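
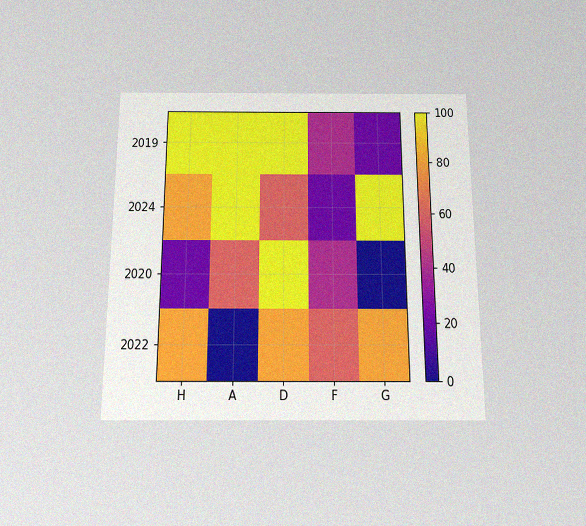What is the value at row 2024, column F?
The chart is viewed slightly from below, with some photo noise. Matching cell (2024, F) against the colorbar gives 20.

20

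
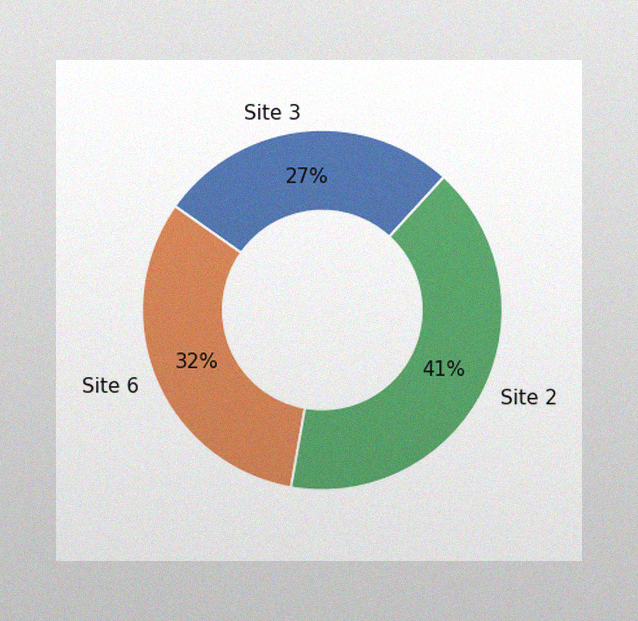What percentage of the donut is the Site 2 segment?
41%

The image has some photo noise and uneven lighting. The Site 2 segment takes up 41% of the ring.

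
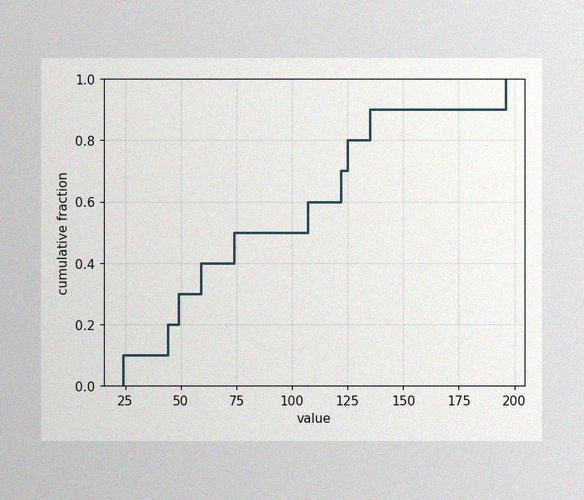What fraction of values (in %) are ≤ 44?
20%

The image has some photo noise and uneven lighting. At x=44 the ECDF step is at 20%.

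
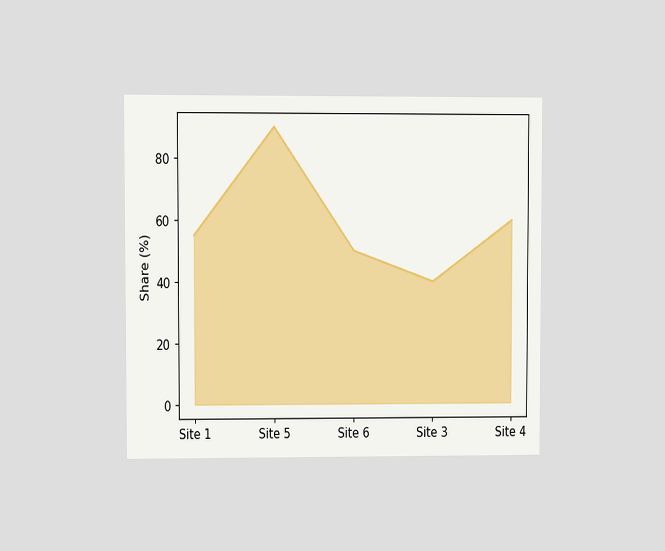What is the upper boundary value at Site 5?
The chart is viewed at a slight angle. At Site 5 the upper boundary is at 90%.

90%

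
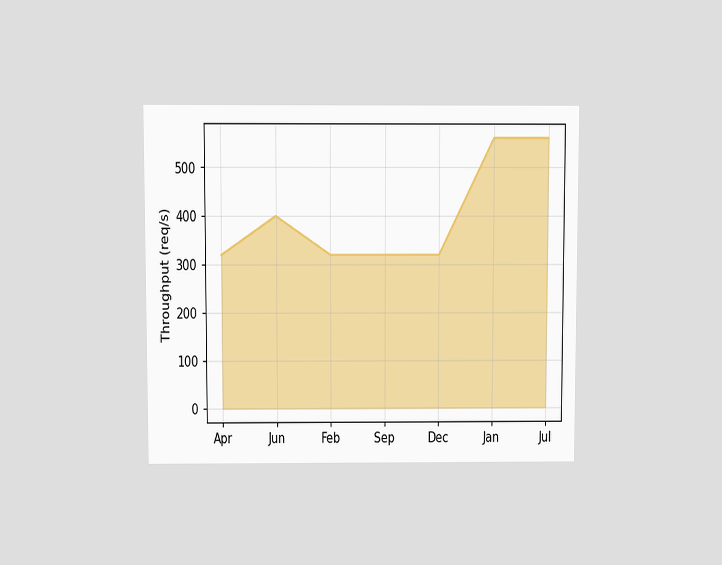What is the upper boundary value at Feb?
320req/s

The chart is viewed slightly from above. At Feb the upper boundary is at 320req/s.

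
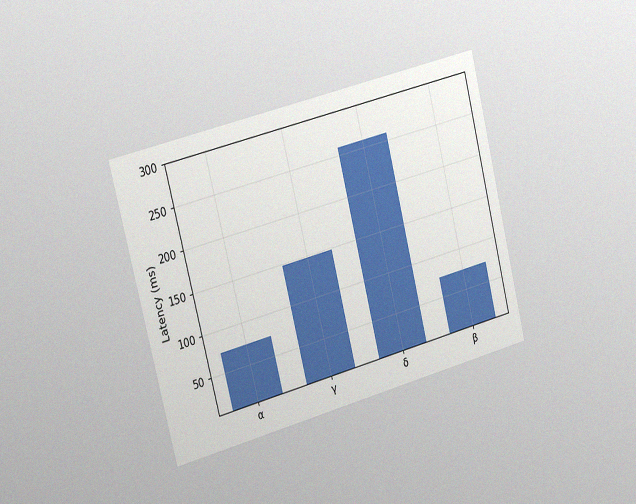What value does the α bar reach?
The chart is tilted about 14° counter-clockwise and viewed slightly from the left, with some photo noise. Reading along the chart's y-axis, the α bar reaches 74ms.

74ms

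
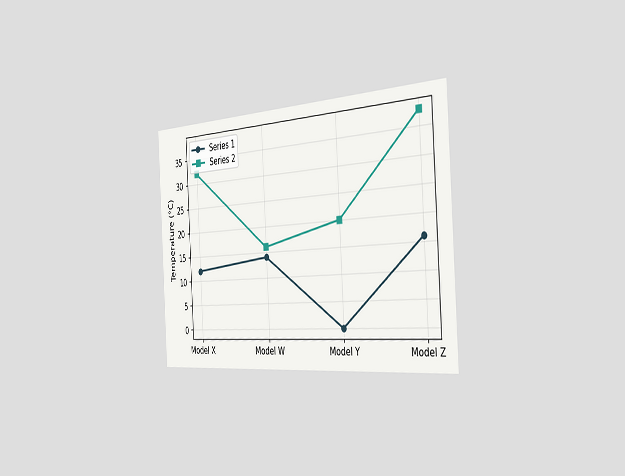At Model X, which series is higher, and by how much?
Series 2, by 20°C

The chart is tilted about 3° counter-clockwise and viewed slightly from the right. At Model X, Series 2 sits above the other line by 20°C.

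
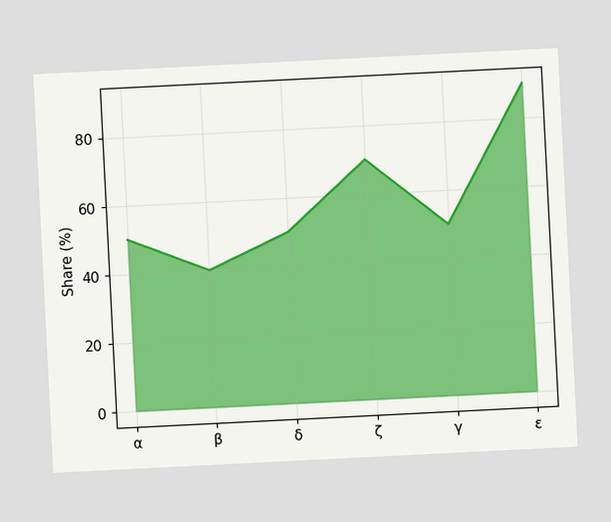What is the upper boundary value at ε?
The chart is tilted about 3° counter-clockwise. At ε the upper boundary is at 90%.

90%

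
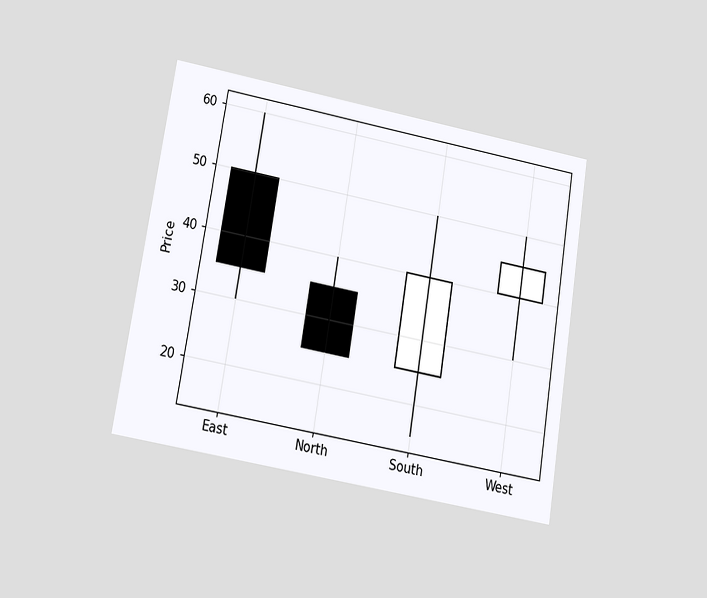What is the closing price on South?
40

The chart is tilted about 9° clockwise and viewed slightly from below. The South candle closes at 40.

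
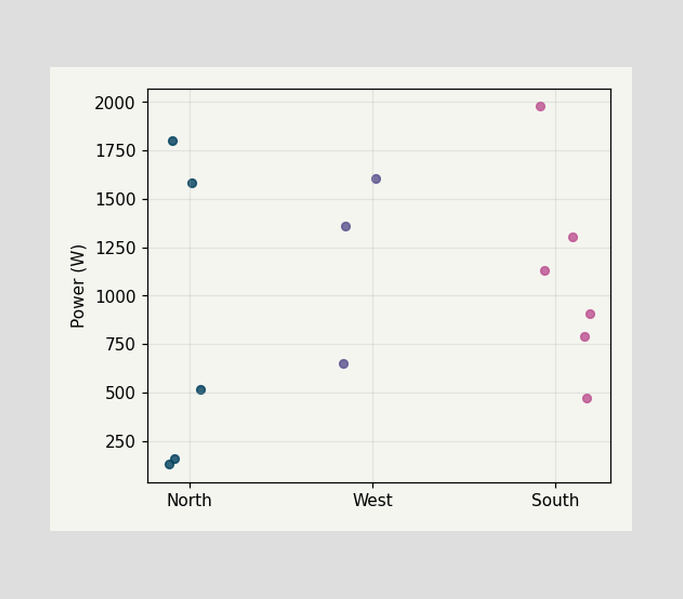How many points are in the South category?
Counting the markers in the South column gives 6.

6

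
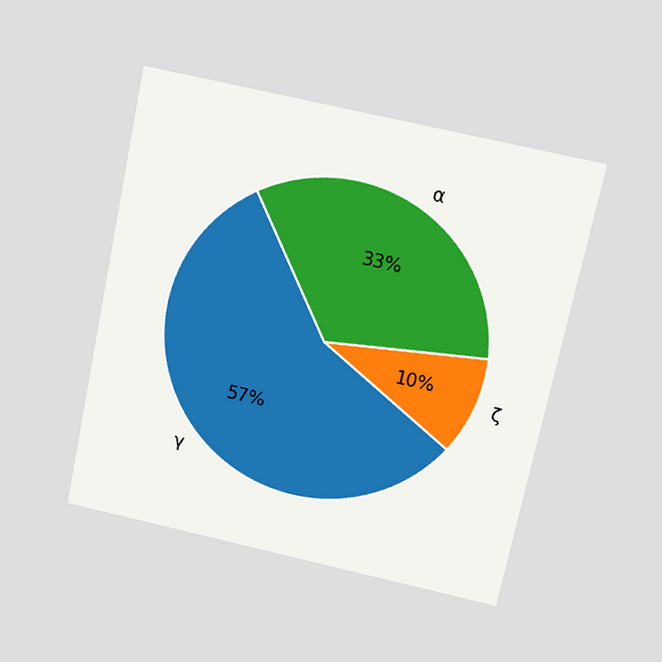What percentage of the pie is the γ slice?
57%

The chart is tilted about 12° clockwise and viewed slightly from above. The γ slice takes up 57% of the pie.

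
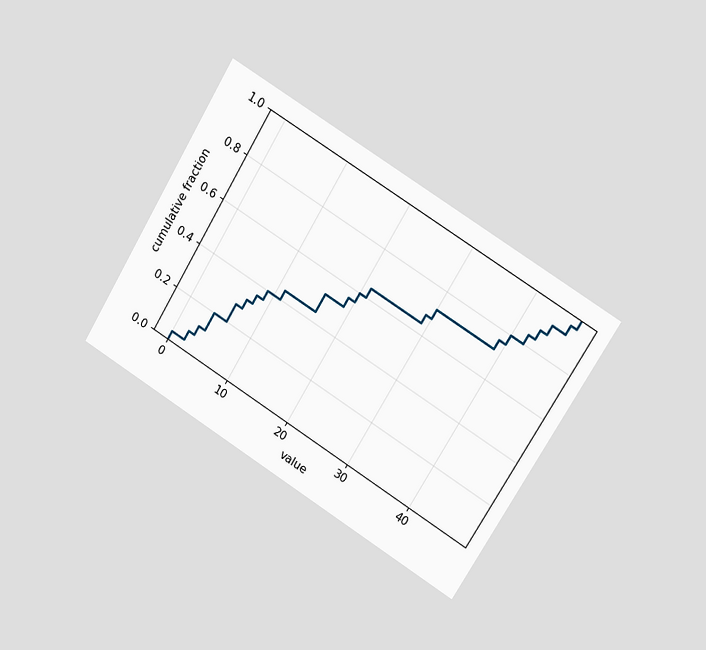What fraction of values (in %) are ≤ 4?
The chart is tilted about 31° clockwise and viewed slightly from the right. At x=4 the ECDF step is at 20%.

20%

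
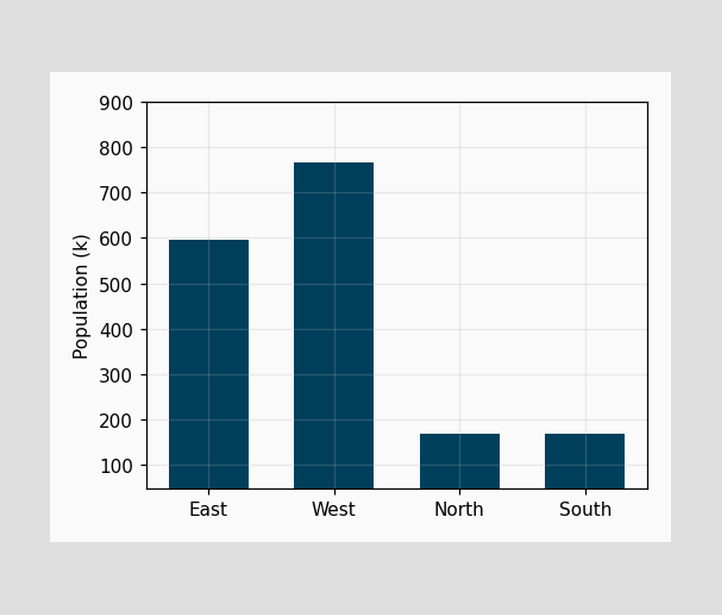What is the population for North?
Reading along the chart's y-axis, the North bar reaches 170k.

170k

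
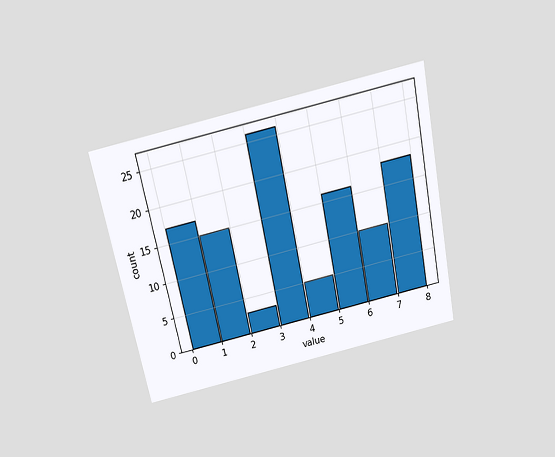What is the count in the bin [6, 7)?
10

The chart is tilted about 12° counter-clockwise and viewed slightly from above. The [6, 7) bin has height 10.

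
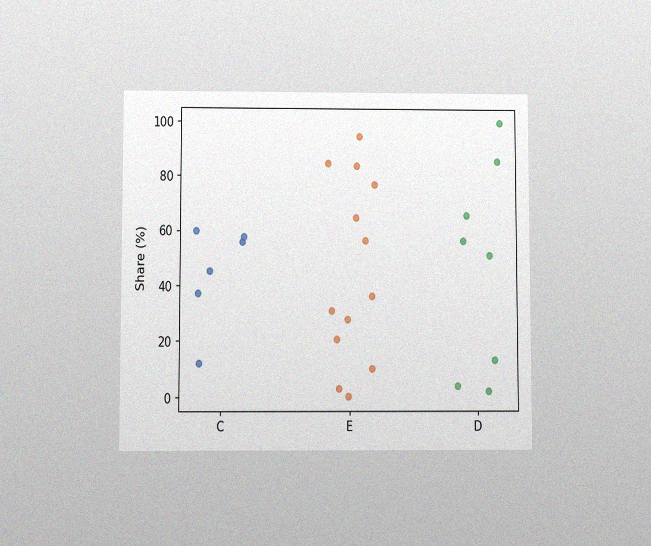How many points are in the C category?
6

The chart is viewed at a slight angle, with some photo noise. Counting the markers in the C column gives 6.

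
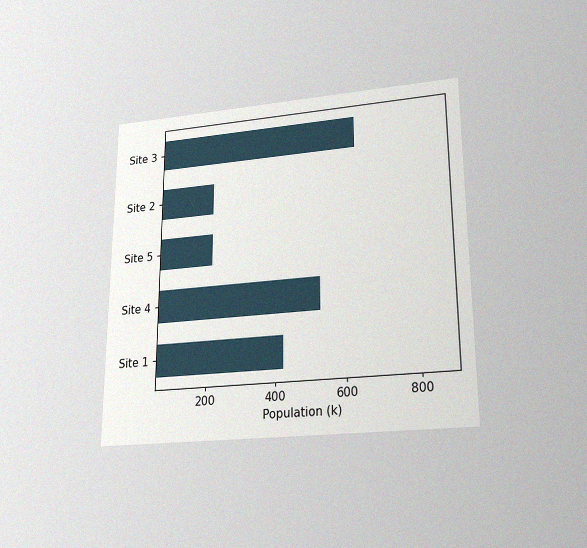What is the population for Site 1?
424k

The chart is viewed slightly from below, with some photo noise. Reading along the chart's x-axis, the Site 1 bar reaches 424k.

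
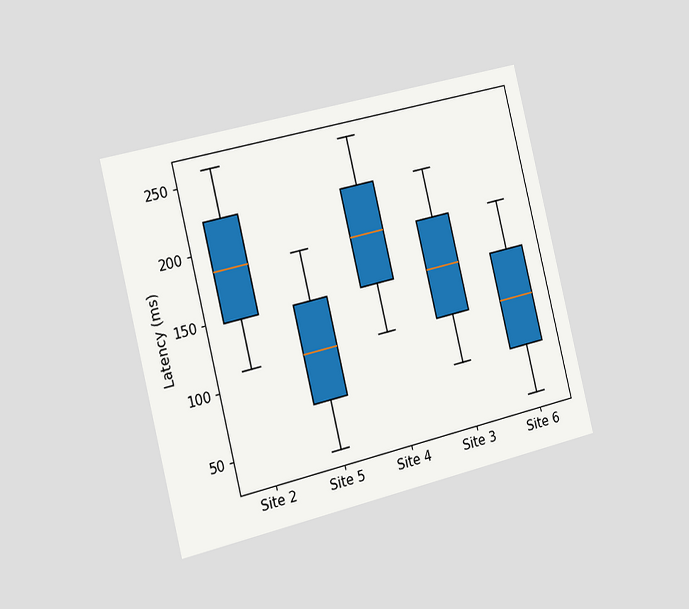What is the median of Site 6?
The chart is tilted about 14° counter-clockwise and viewed slightly from the left. The median line in the Site 6 box sits at 111ms.

111ms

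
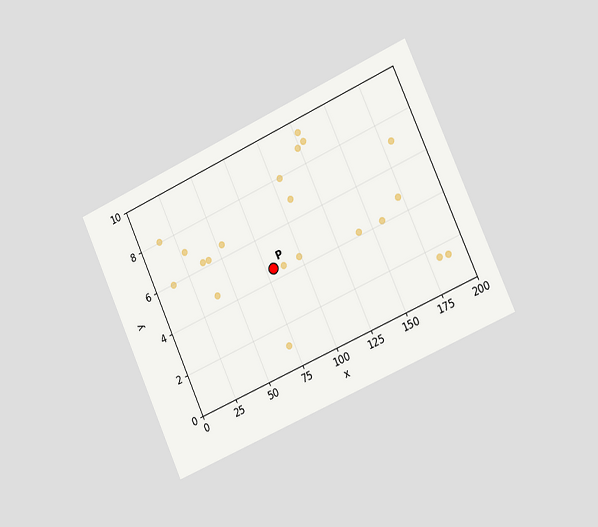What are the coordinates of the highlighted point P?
(80, 4.5)

The chart is tilted about 24° counter-clockwise and viewed slightly from the right. Following the gridlines from P to each axis, P sits at (80, 4.5).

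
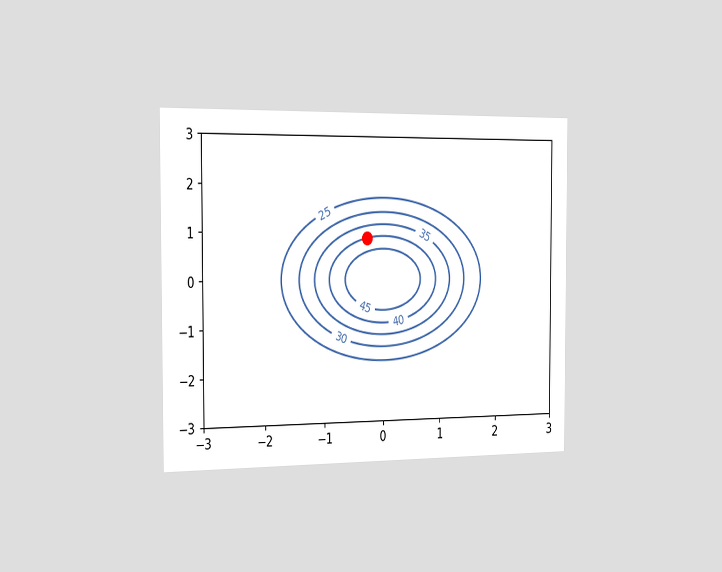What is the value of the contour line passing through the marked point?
The chart is viewed slightly from the left. The marked point sits on the contour labelled 40.

40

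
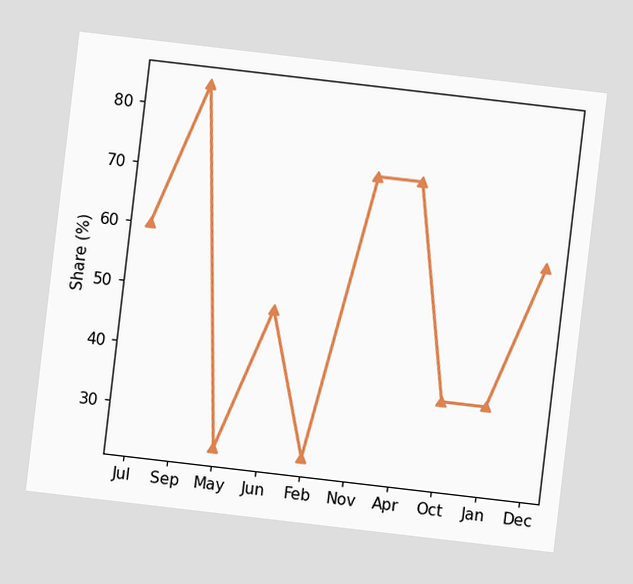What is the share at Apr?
72%

The chart is tilted about 7° clockwise. At Apr, the line is at 72%.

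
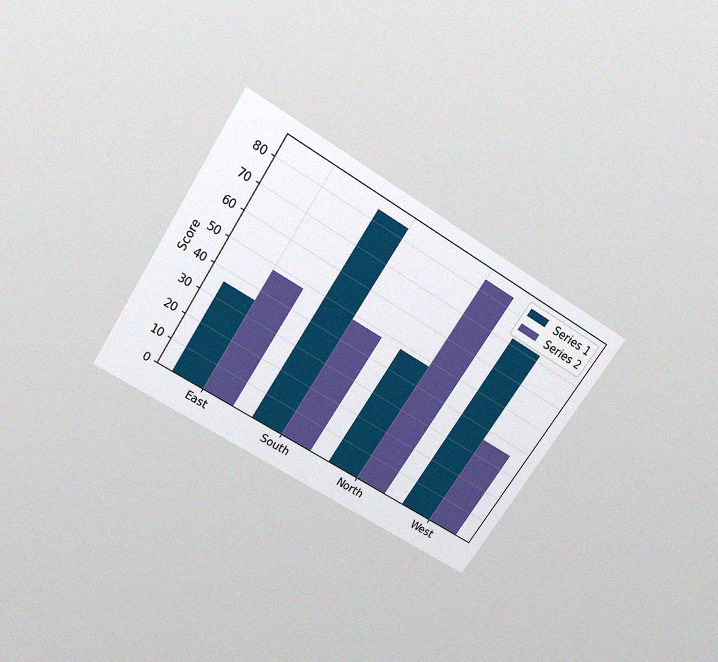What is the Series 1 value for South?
84

The chart is tilted about 33° clockwise and viewed slightly from above, with some photo noise. The Series 1 bar at South reaches 84 on the y-axis.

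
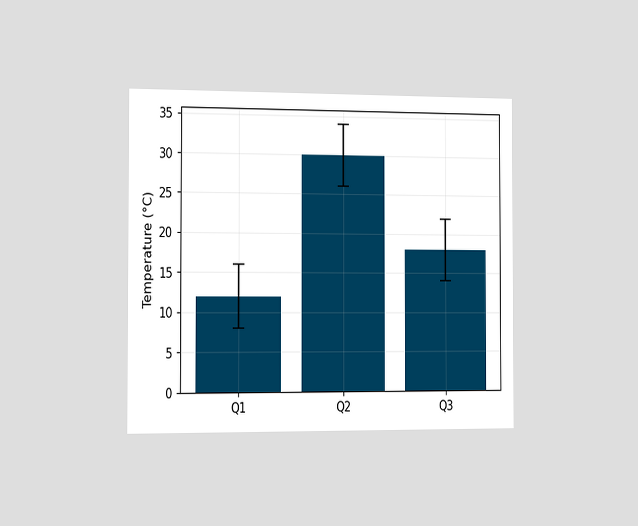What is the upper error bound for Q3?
The chart is viewed slightly from the left. The Q3 bar's upper whisker reaches 22°C.

22°C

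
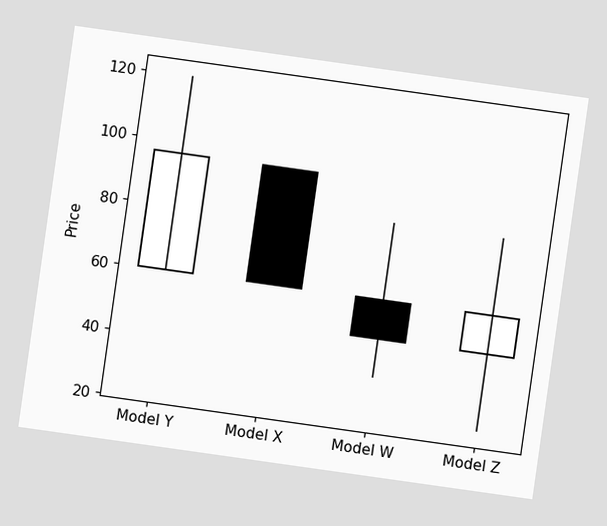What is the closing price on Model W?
The chart is tilted about 8° clockwise. The Model W candle closes at 48.

48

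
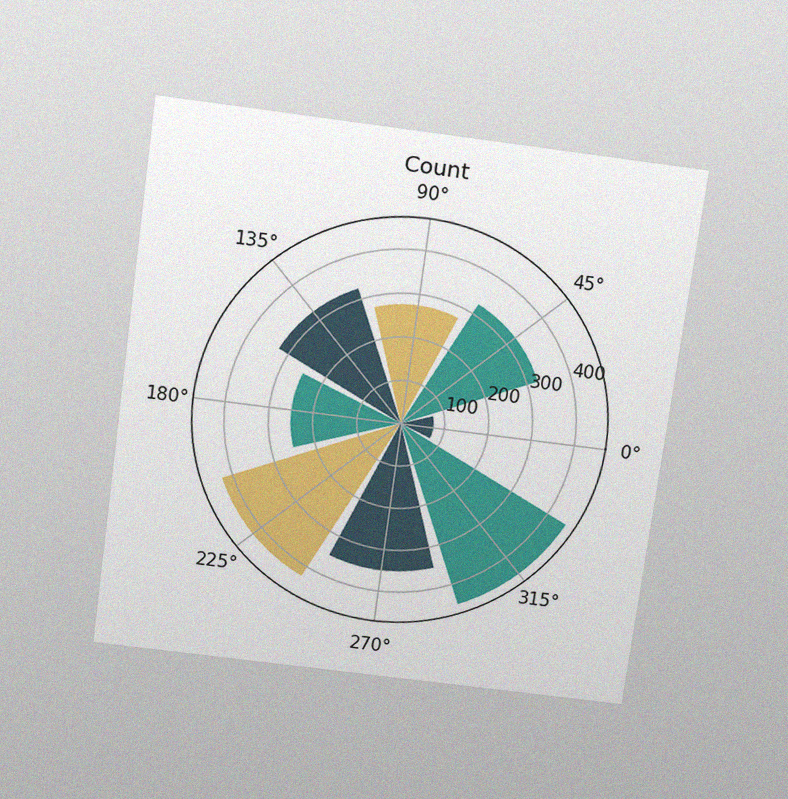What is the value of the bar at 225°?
425

The chart is tilted about 8° clockwise and viewed slightly from above, with some photo noise. The bar at 225° reaches 425 on the radial axis.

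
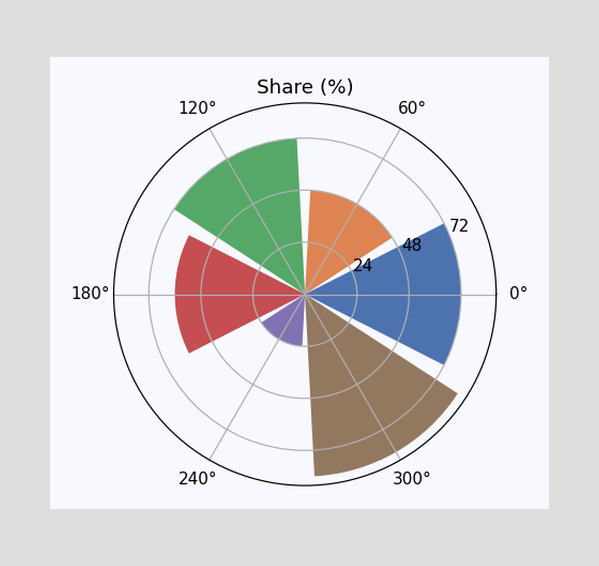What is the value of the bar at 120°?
72%

The bar at 120° reaches 72% on the radial axis.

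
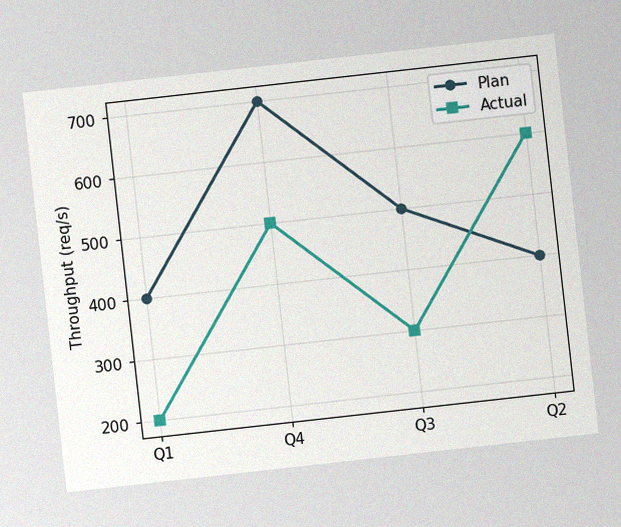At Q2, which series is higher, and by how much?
Actual, by 200req/s

The chart is tilted about 6° counter-clockwise, with some photo noise. At Q2, Actual sits above the other line by 200req/s.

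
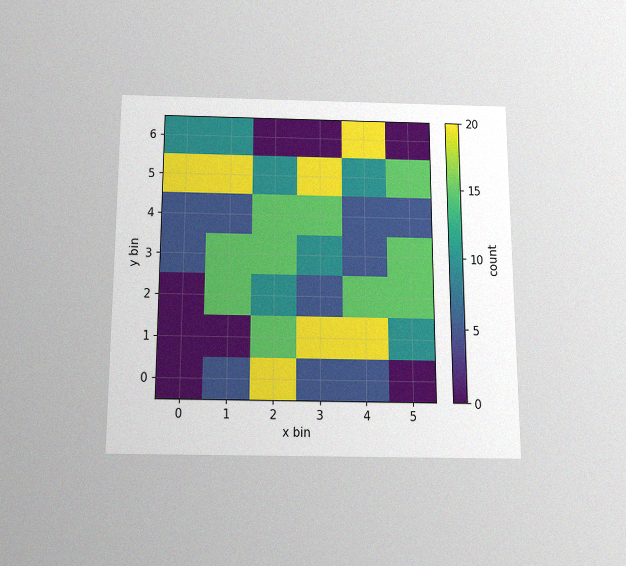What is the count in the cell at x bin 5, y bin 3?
15

The chart is viewed slightly from below, with some photo noise. Matching the cell (5, 3) against the colorbar gives 15.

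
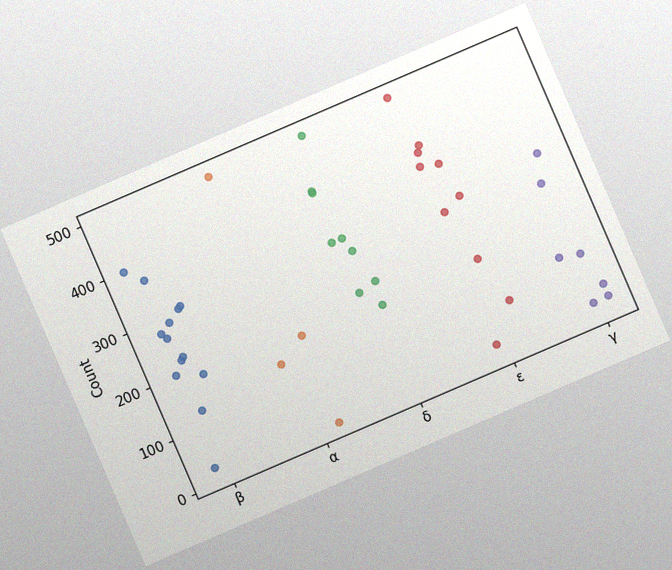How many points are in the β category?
13

The chart is tilted about 23° counter-clockwise, with some photo noise. Counting the markers in the β column gives 13.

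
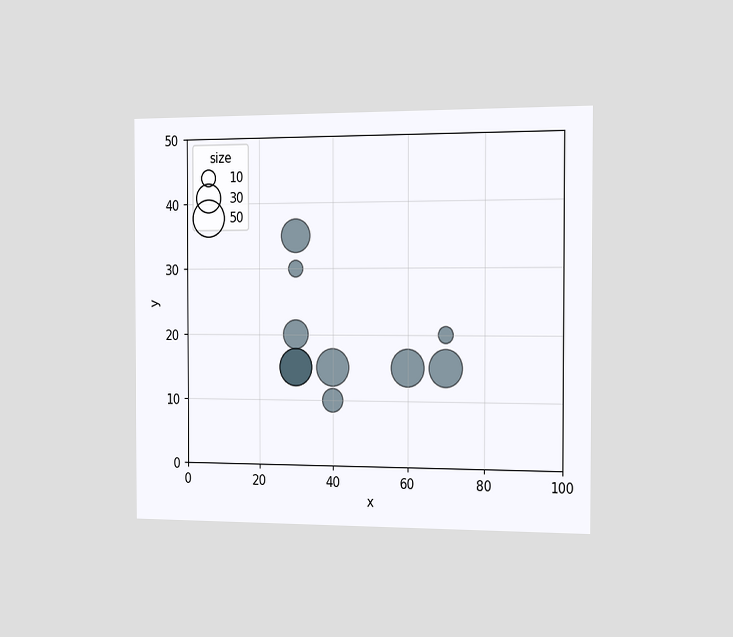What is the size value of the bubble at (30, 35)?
The chart is viewed slightly from the right. Matching the bubble at (30, 35) against the size legend gives 40.

40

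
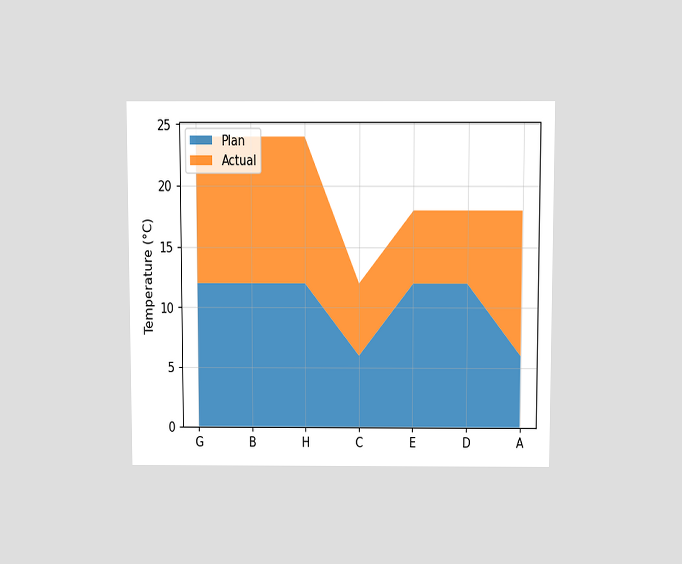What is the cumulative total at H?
24°C

The chart is viewed slightly from above. The stacked total at H reaches 24°C.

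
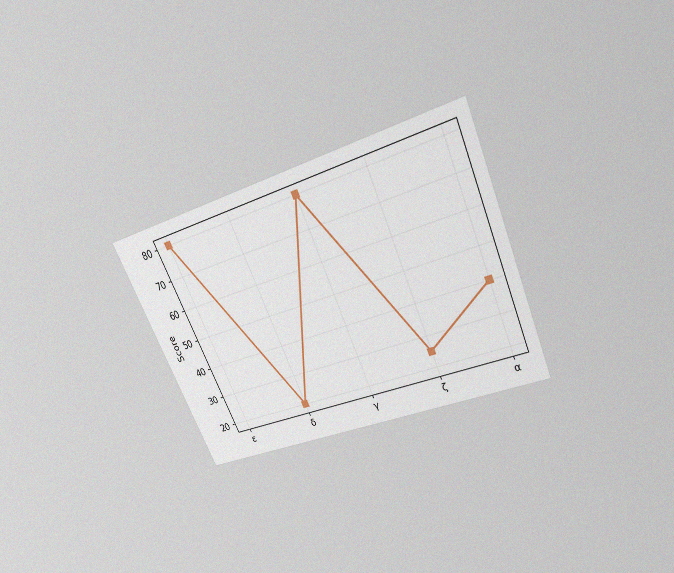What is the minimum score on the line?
20

The chart is tilted about 24° counter-clockwise and viewed slightly from above, with some photo noise. The lowest point is at δ, and reading across to the y-axis gives 20.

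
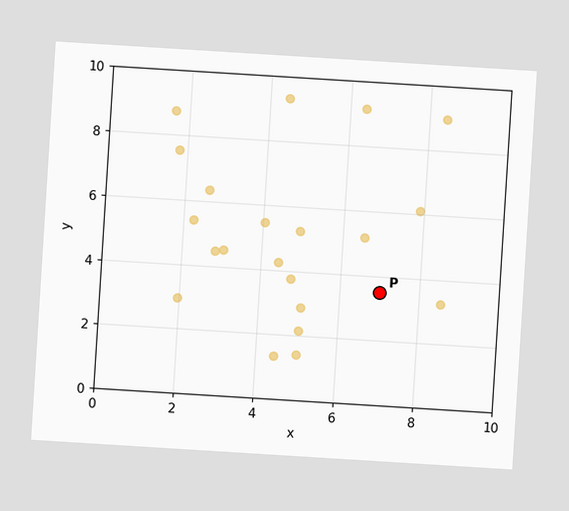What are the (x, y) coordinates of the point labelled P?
(7, 3.5)

The chart is tilted about 4° clockwise. Following the gridlines from P to each axis, P sits at (7, 3.5).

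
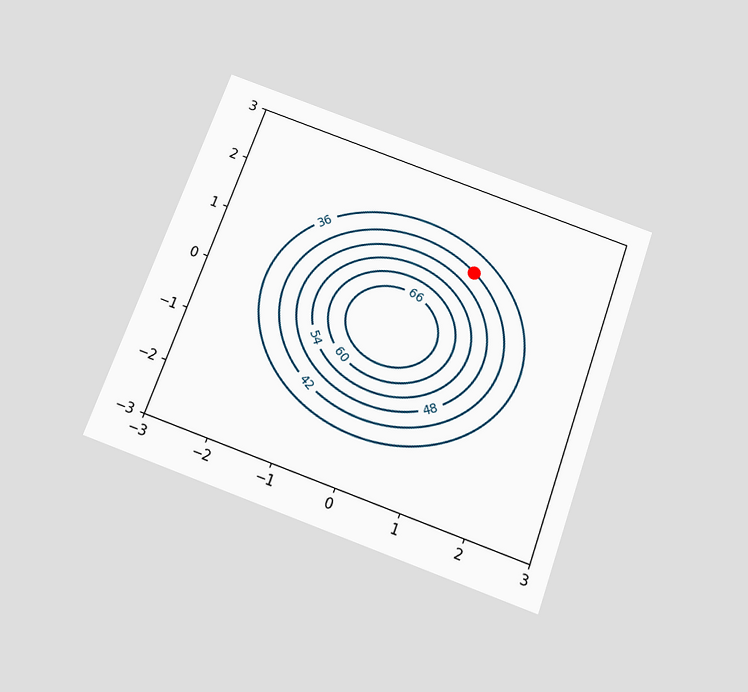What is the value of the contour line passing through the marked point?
The chart is tilted about 20° clockwise and viewed slightly from below. The marked point sits on the contour labelled 42.

42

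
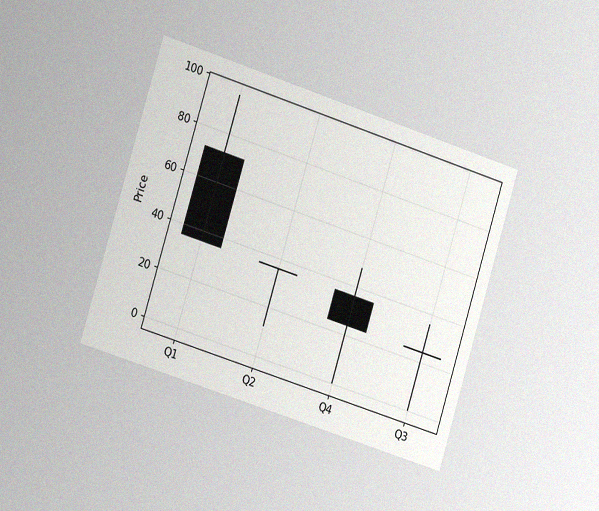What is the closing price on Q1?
The chart is tilted about 17° clockwise and viewed slightly from the left, with some photo noise. The Q1 candle closes at 36.

36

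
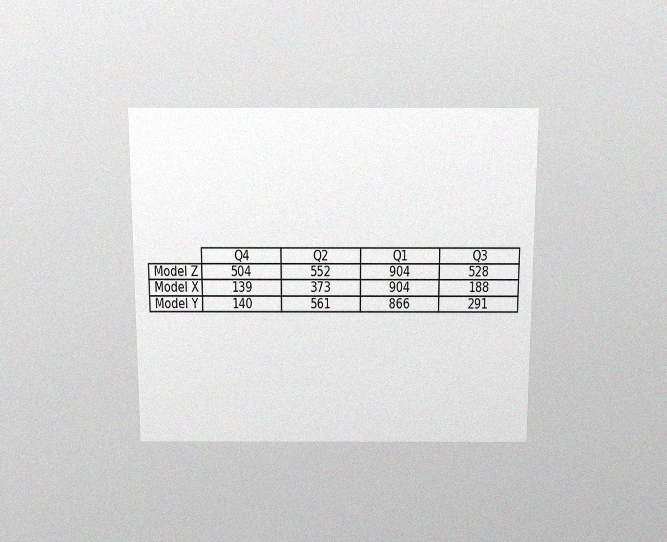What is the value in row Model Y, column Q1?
The chart is viewed slightly from above, with some photo noise. The (Model Y, Q1) cell reads 866.

866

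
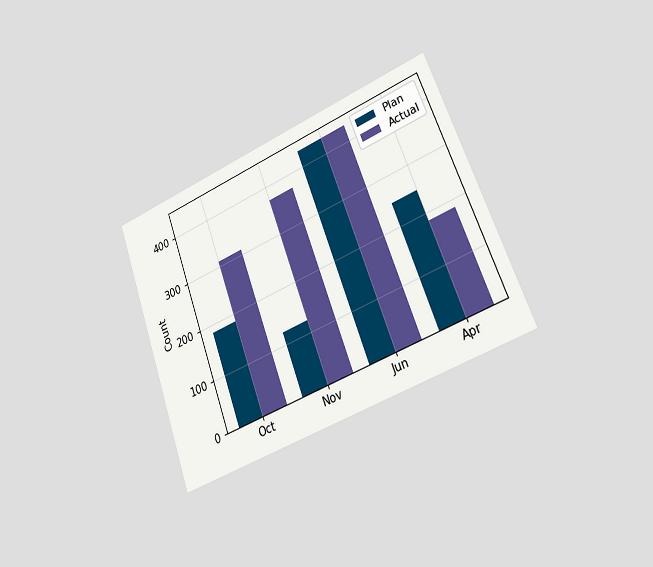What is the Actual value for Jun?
The chart is tilted about 21° counter-clockwise and viewed slightly from the right. The Actual bar at Jun reaches 434 on the y-axis.

434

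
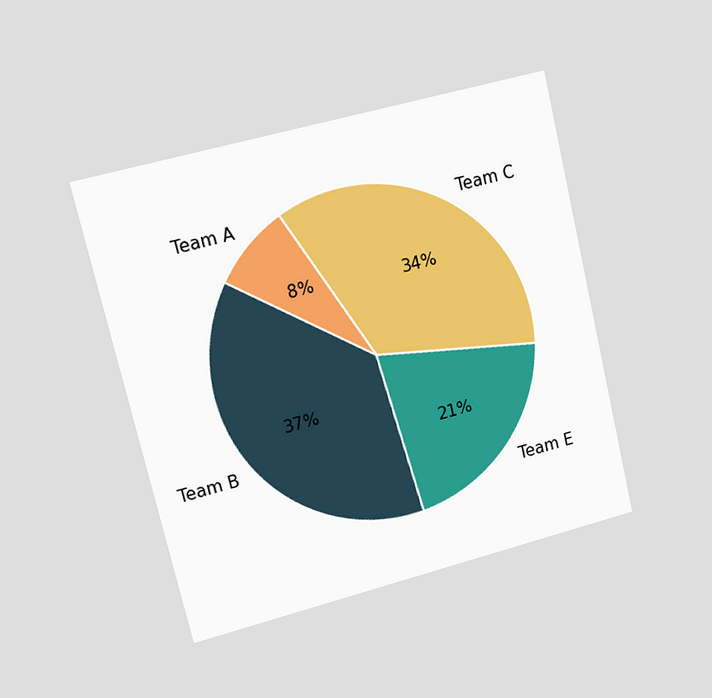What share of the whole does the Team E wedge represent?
21%

The chart is tilted about 13° counter-clockwise and viewed slightly from the left. The Team E slice takes up 21% of the pie.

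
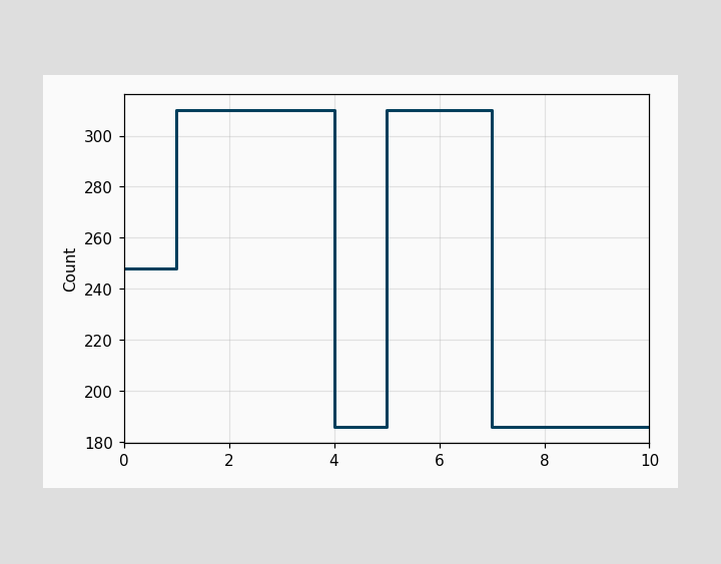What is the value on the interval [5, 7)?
310

On [5, 7) the step sits at 310.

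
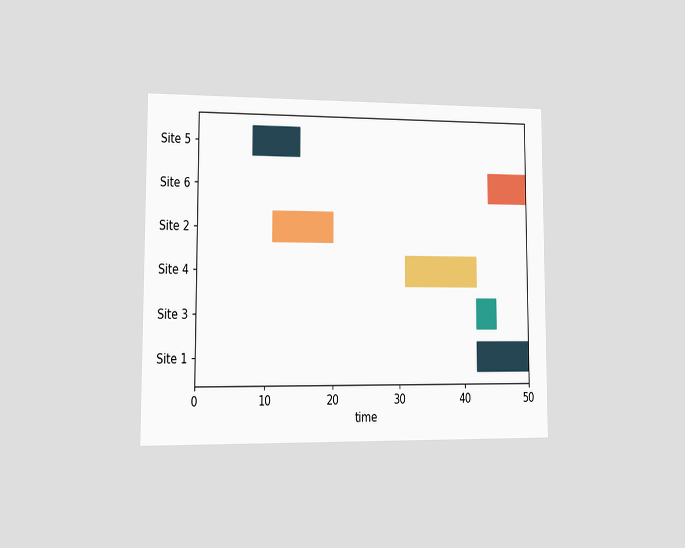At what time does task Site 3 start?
The chart is viewed at a slight angle. The Site 3 bar begins at t=42.

42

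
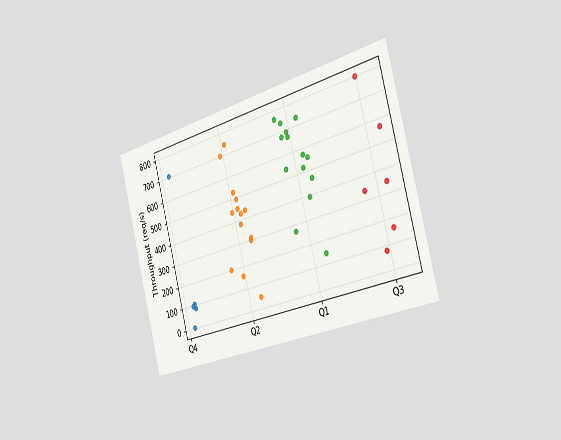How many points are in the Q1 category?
14

The chart is tilted about 15° counter-clockwise and viewed slightly from the right. Counting the markers in the Q1 column gives 14.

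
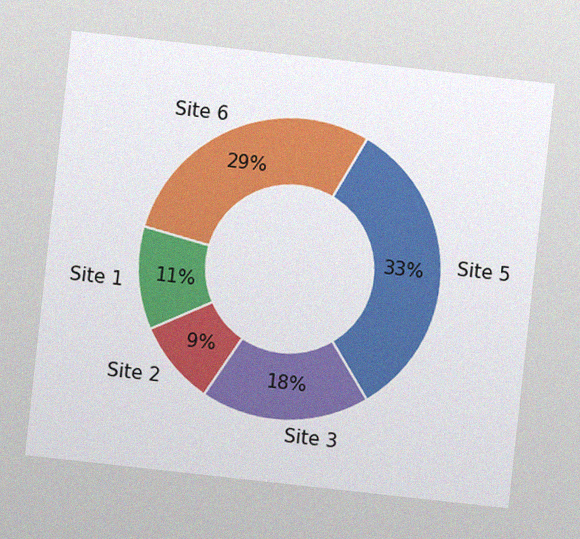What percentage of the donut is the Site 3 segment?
The chart is tilted about 6° clockwise, with some photo noise. The Site 3 segment takes up 18% of the ring.

18%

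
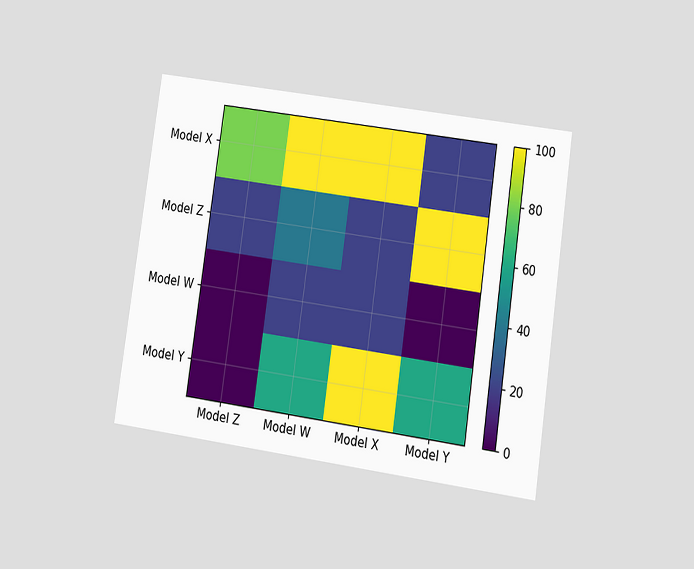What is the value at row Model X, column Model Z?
The chart is tilted about 8° clockwise and viewed at a slight angle. Matching cell (Model X, Model Z) against the colorbar gives 80.

80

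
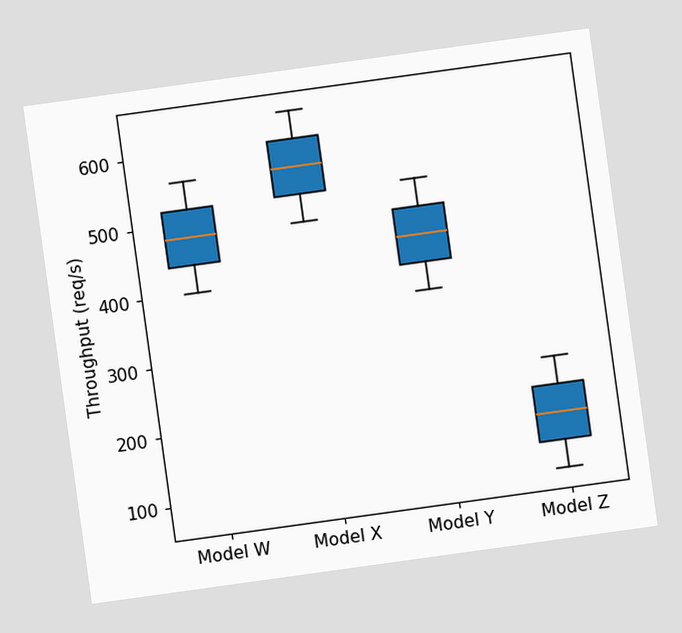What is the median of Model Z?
160req/s

The chart is tilted about 8° counter-clockwise. The median line in the Model Z box sits at 160req/s.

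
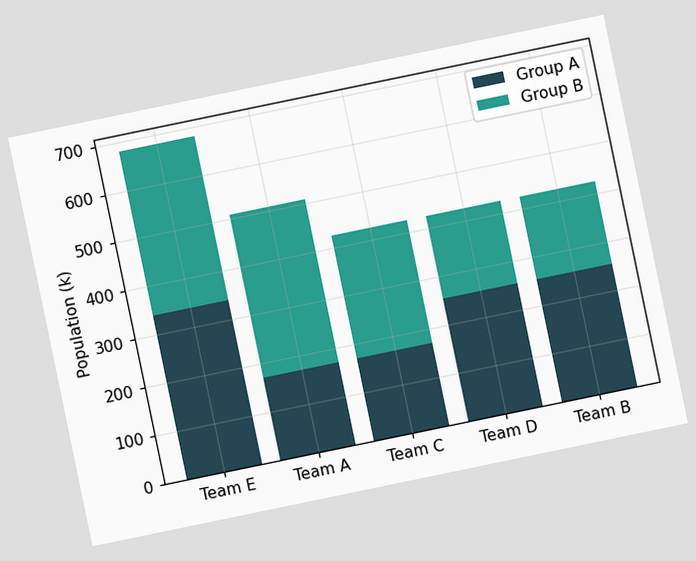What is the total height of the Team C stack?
The chart is tilted about 12° counter-clockwise. The Team C stack's top reaches 425k on the y-axis.

425k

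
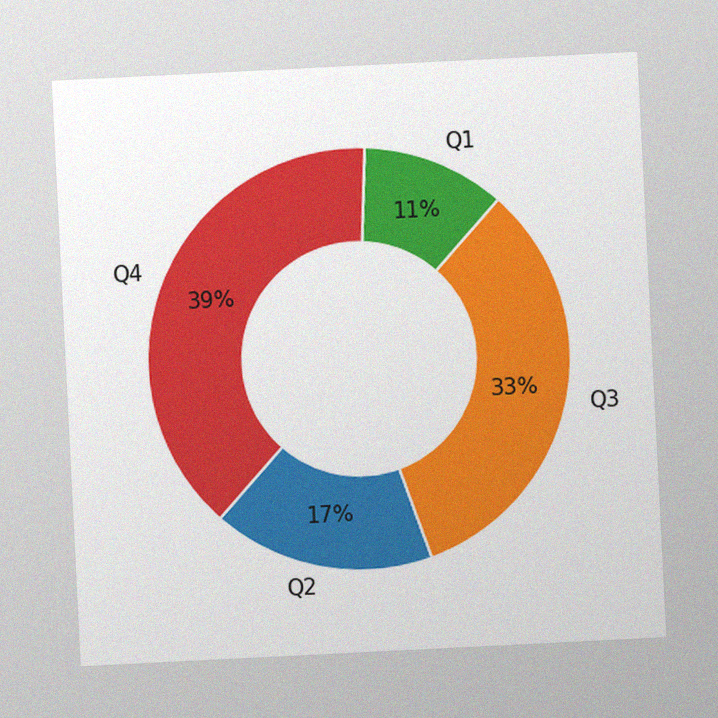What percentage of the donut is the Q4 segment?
39%

The chart is tilted about 3° counter-clockwise, with some photo noise. The Q4 segment takes up 39% of the ring.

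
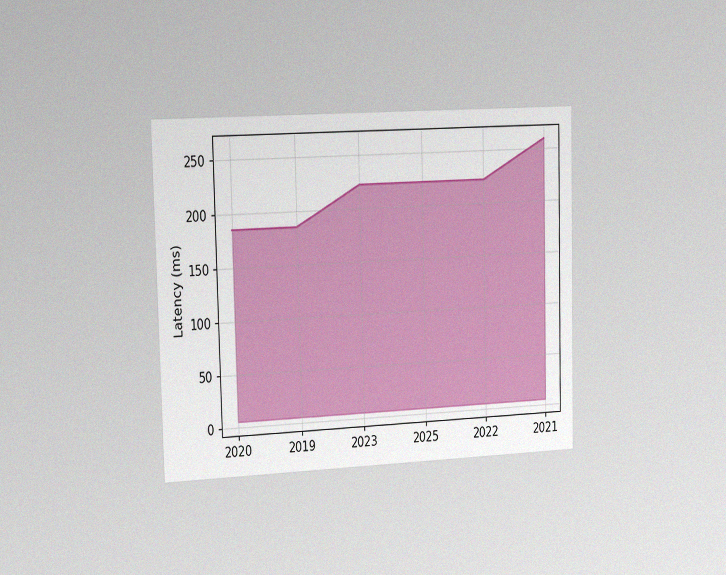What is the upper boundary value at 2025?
The chart is viewed slightly from the left, with some photo noise. At 2025 the upper boundary is at 222ms.

222ms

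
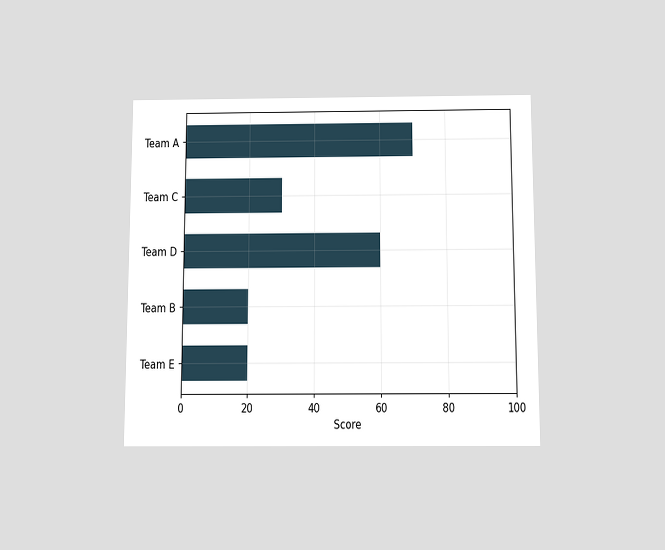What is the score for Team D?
60

The chart is viewed slightly from below. Reading along the chart's x-axis, the Team D bar reaches 60.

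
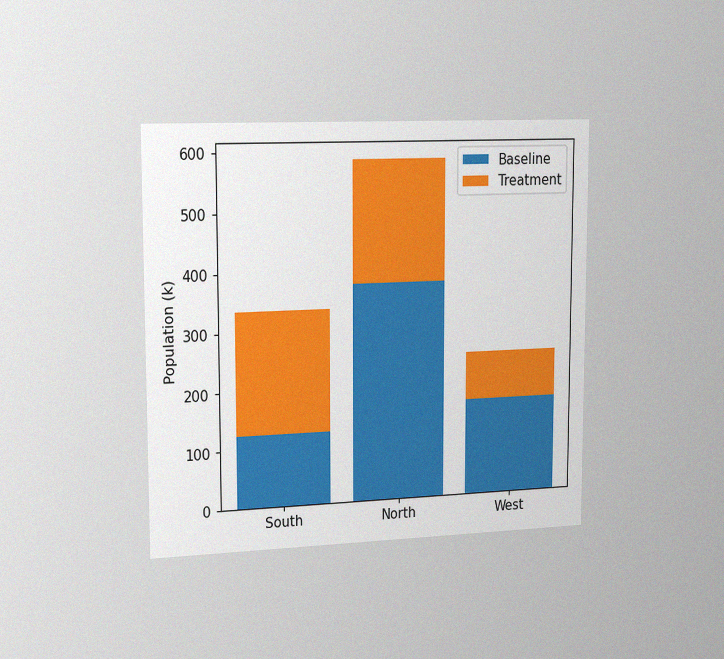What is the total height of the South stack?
336k

The chart is viewed slightly from the left, with some photo noise. The South stack's top reaches 336k on the y-axis.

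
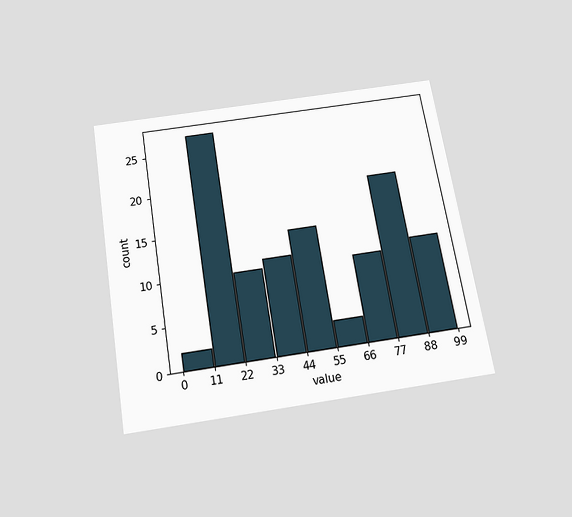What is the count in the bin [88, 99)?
The chart is tilted about 9° counter-clockwise and viewed slightly from below. The [88, 99) bin has height 11.

11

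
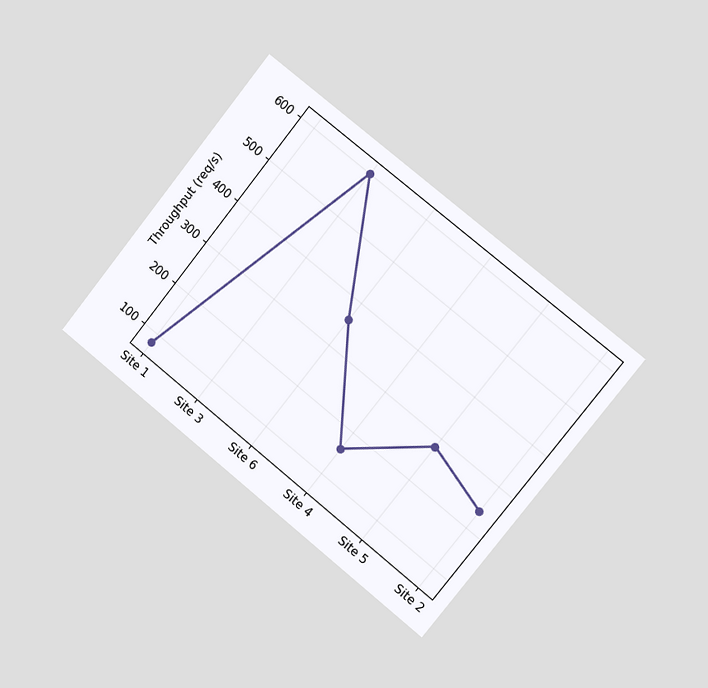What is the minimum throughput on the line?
The chart is tilted about 39° clockwise and viewed slightly from the right. The lowest point is at Site 1, and reading across to the y-axis gives 80req/s.

80req/s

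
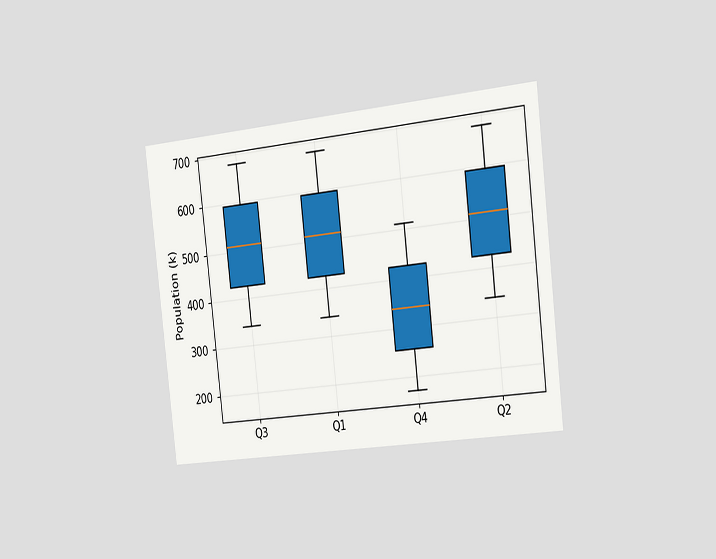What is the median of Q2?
The chart is tilted about 7° counter-clockwise and viewed slightly from the right. The median line in the Q2 box sits at 510k.

510k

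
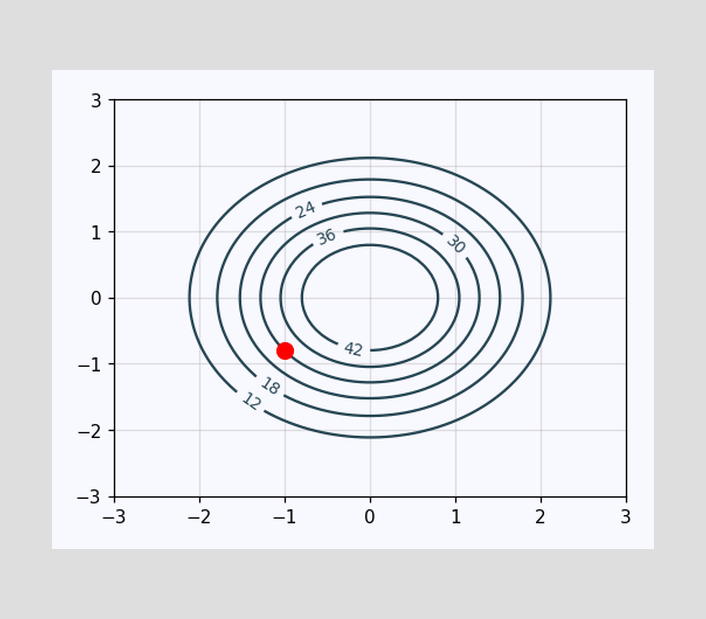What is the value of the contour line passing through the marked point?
The marked point sits on the contour labelled 30.

30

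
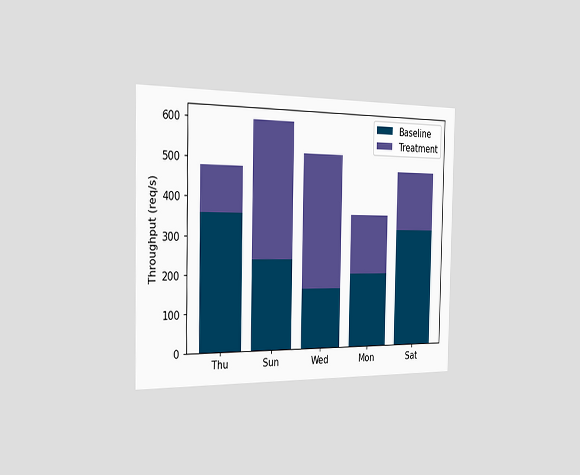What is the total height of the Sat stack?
480req/s

The chart is viewed slightly from the left. The Sat stack's top reaches 480req/s on the y-axis.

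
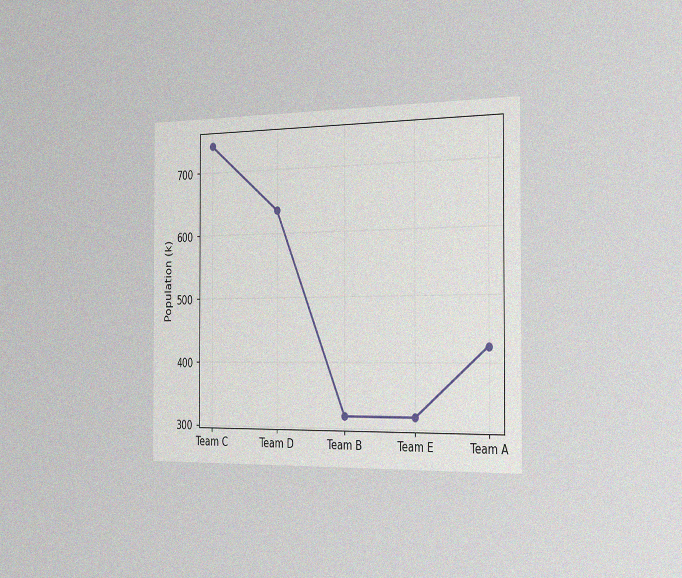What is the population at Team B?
The chart is viewed slightly from the right, with some photo noise. At Team B, the line is at 318k.

318k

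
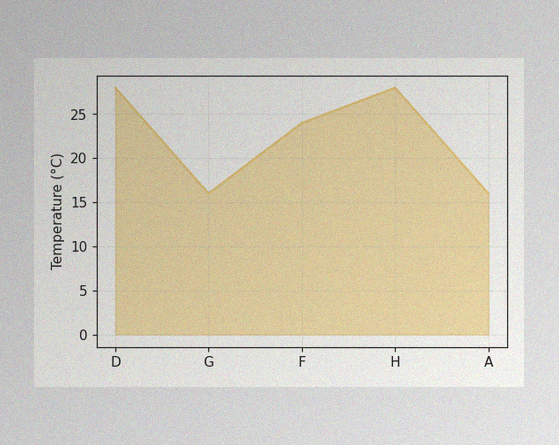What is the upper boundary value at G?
The image has some photo noise and uneven lighting. At G the upper boundary is at 16°C.

16°C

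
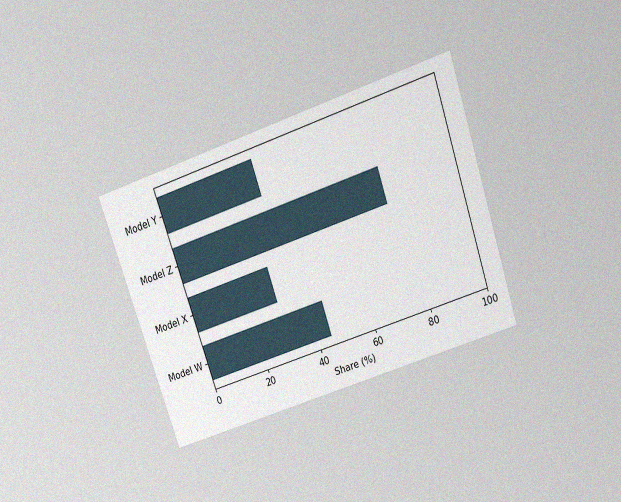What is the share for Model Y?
The chart is tilted about 19° counter-clockwise and viewed slightly from above, with some photo noise. Reading along the chart's x-axis, the Model Y bar reaches 35%.

35%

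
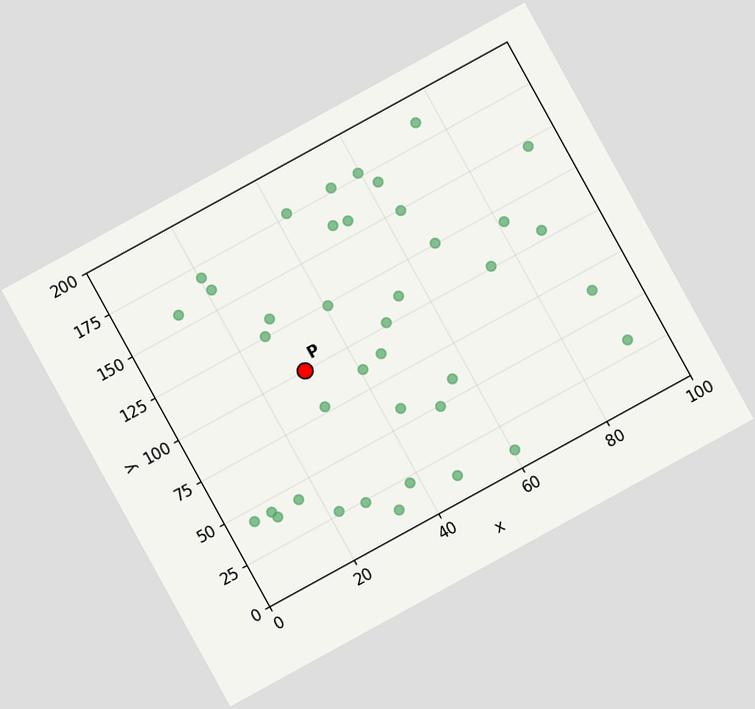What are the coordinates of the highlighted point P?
The chart is tilted about 29° counter-clockwise. Following the gridlines from P to each axis, P sits at (30, 100).

(30, 100)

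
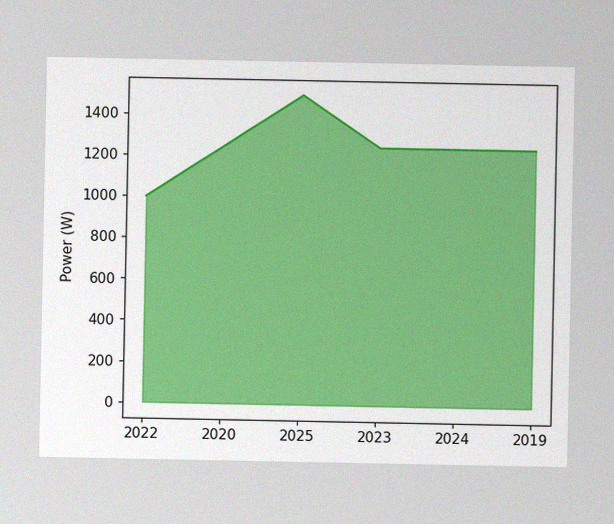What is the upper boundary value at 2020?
The image has some photo noise and uneven lighting. At 2020 the upper boundary is at 1250W.

1250W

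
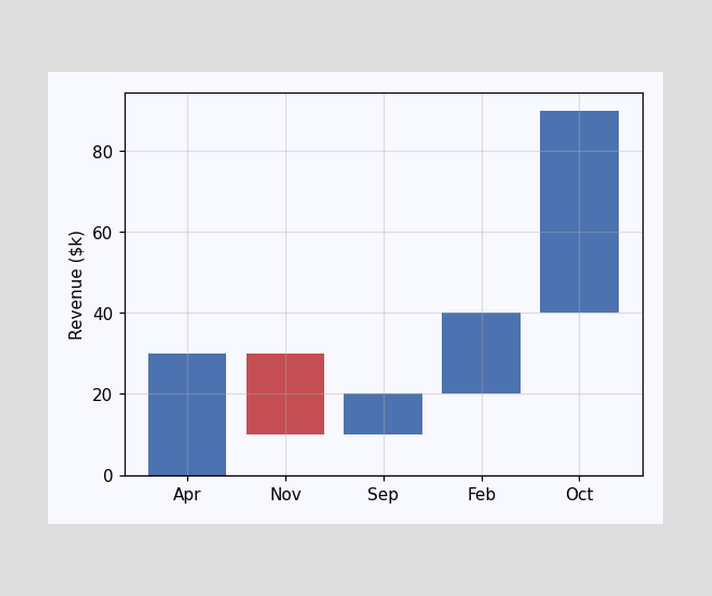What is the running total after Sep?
After Sep the running total reaches $20k.

$20k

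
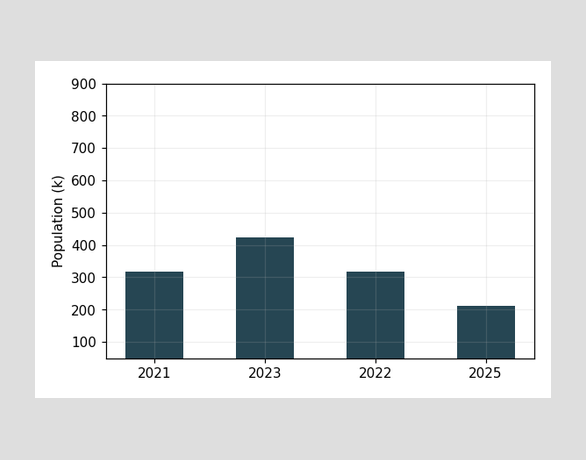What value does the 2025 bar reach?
212k

Reading along the chart's y-axis, the 2025 bar reaches 212k.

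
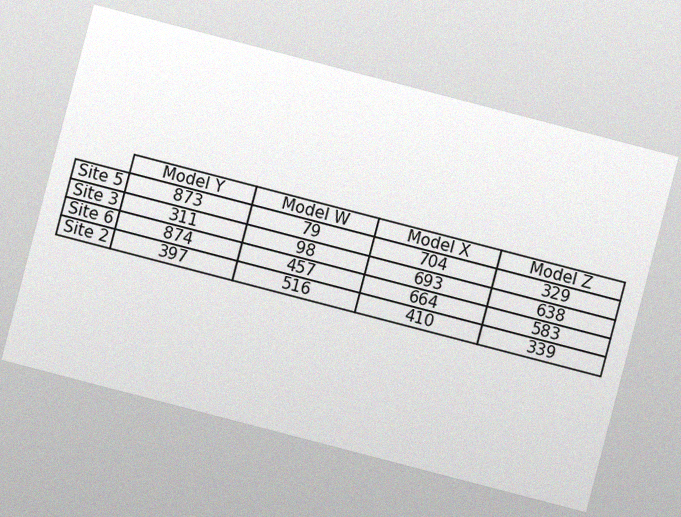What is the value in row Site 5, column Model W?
The chart is tilted about 15° clockwise, with some photo noise. The (Site 5, Model W) cell reads 79.

79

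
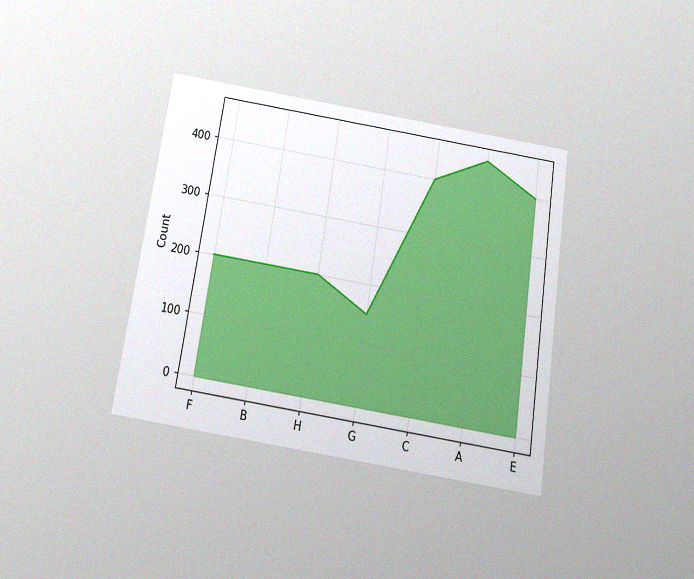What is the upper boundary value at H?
200

The chart is tilted about 9° clockwise and viewed slightly from below, with some photo noise. At H the upper boundary is at 200.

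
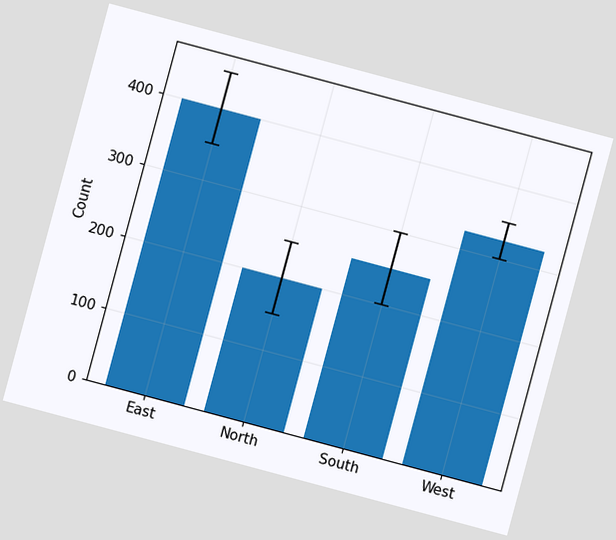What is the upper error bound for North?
The chart is tilted about 15° clockwise. The North bar's upper whisker reaches 250.

250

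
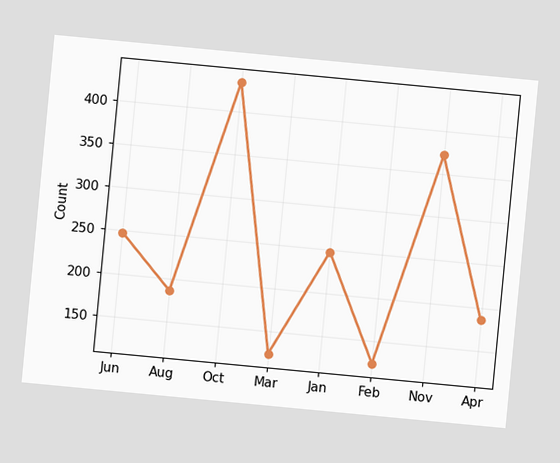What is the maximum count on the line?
The chart is tilted about 5° clockwise. The highest point is at Oct, and reading across to the y-axis gives 434.

434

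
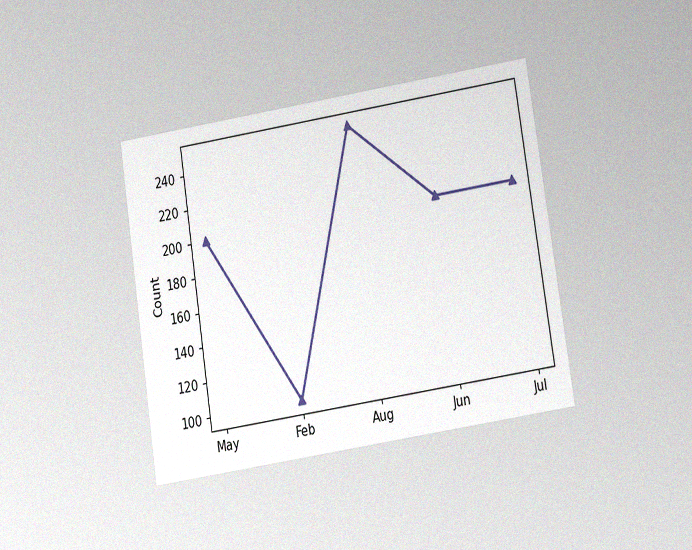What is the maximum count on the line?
250

The chart is tilted about 9° counter-clockwise and viewed at a slight angle, with some photo noise. The highest point is at Aug, and reading across to the y-axis gives 250.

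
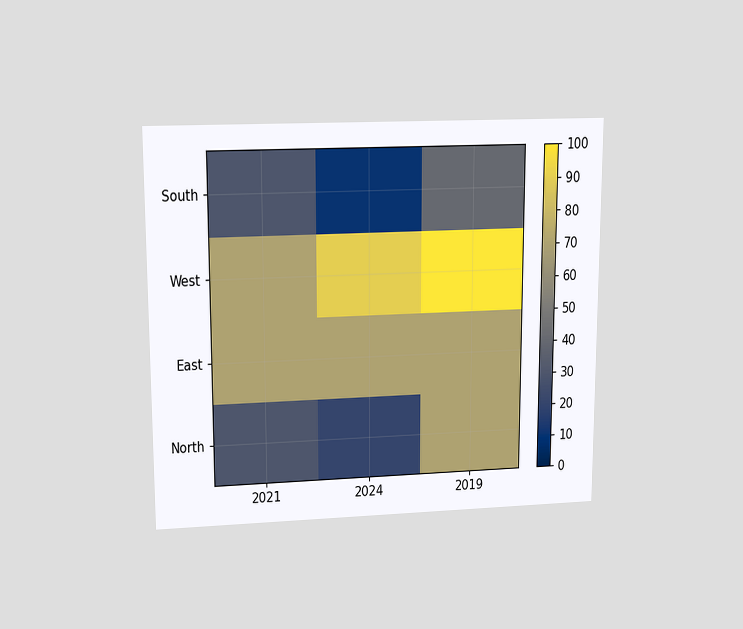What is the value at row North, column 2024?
The chart is viewed slightly from above. Matching cell (North, 2024) against the colorbar gives 20.

20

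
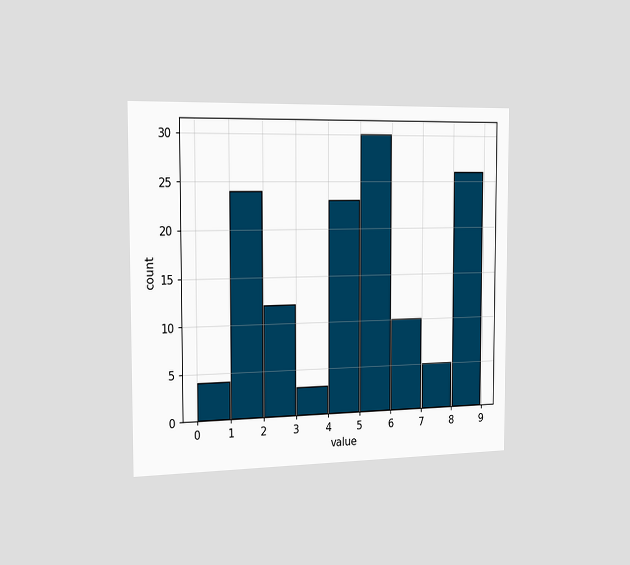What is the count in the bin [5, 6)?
30

The chart is viewed slightly from the left. The [5, 6) bin has height 30.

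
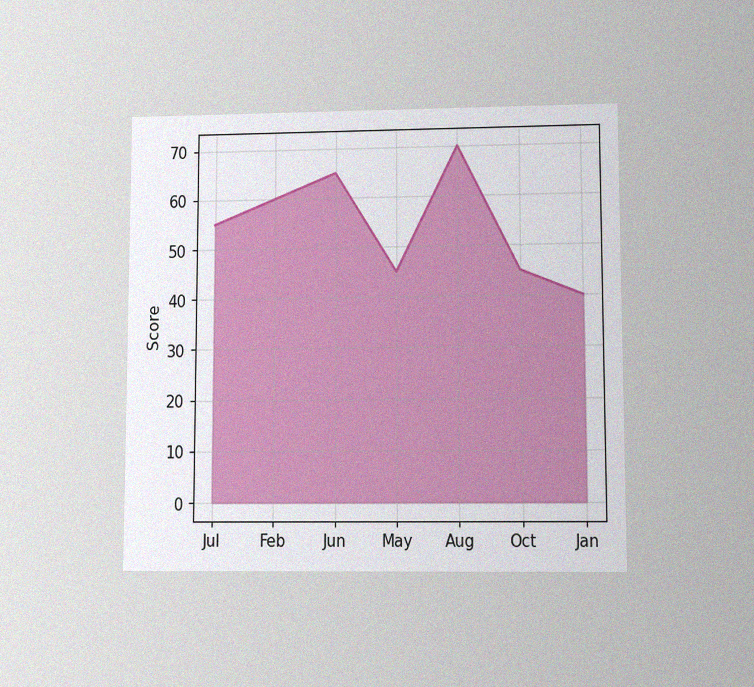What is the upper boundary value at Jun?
The chart is viewed at a slight angle, with some photo noise. At Jun the upper boundary is at 65.

65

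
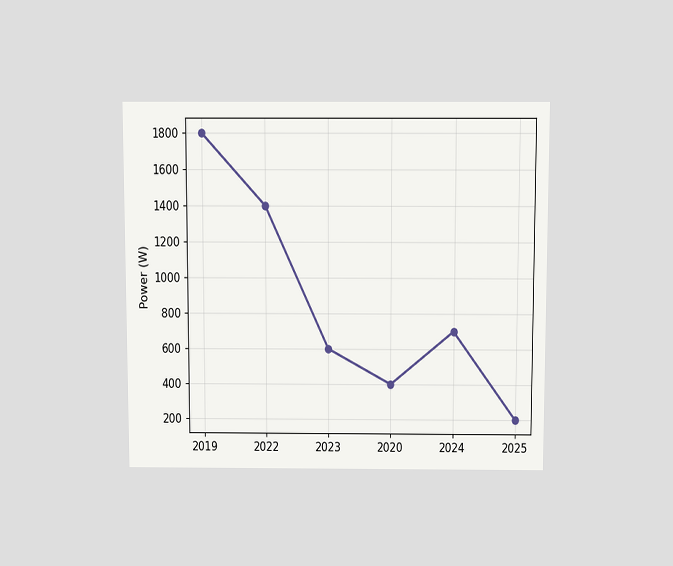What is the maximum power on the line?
1800W

The chart is viewed slightly from above. The highest point is at 2019, and reading across to the y-axis gives 1800W.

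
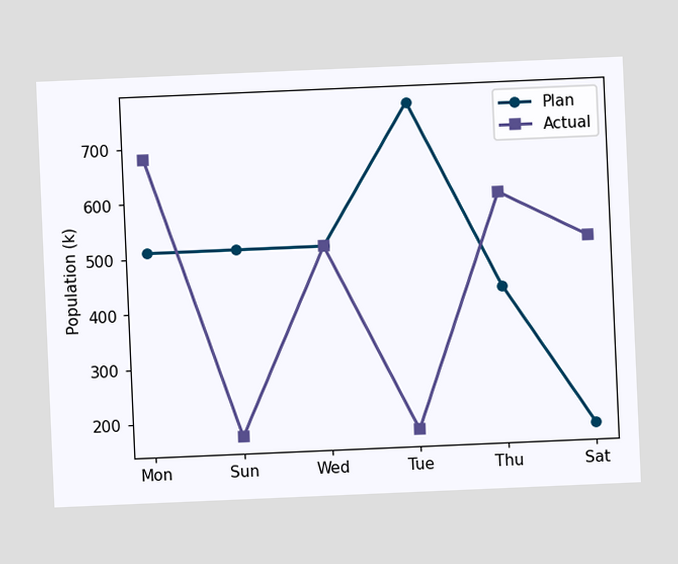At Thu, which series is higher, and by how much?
Actual, by 170k

The chart is tilted about 2° counter-clockwise. At Thu, Actual sits above the other line by 170k.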